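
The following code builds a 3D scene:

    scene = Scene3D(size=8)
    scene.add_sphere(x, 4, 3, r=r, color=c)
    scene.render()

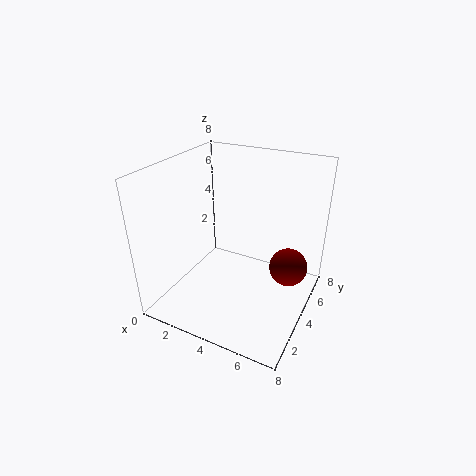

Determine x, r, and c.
x = 7; r = 1; c = 'maroon'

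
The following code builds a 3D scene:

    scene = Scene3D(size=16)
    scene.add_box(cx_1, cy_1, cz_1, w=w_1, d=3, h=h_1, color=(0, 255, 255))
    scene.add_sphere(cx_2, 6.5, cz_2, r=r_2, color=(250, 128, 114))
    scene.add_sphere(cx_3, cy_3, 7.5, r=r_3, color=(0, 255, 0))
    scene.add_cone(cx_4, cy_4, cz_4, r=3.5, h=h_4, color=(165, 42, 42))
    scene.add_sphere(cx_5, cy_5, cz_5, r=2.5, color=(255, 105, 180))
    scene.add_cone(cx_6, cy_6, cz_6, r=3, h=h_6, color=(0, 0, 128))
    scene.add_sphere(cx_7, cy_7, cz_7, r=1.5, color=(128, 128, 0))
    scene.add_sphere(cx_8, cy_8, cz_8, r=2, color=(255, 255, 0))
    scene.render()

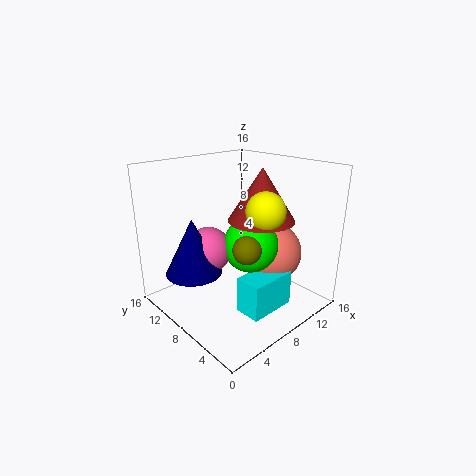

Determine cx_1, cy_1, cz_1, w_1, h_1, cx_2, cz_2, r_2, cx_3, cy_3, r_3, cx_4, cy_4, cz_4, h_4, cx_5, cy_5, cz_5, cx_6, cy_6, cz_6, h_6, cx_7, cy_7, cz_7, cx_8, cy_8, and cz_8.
cx_1 = 6; cy_1 = 3; cz_1 = 0.5; w_1 = 5.5; h_1 = 4; cx_2 = 12; cz_2 = 5.5; r_2 = 3.5; cx_3 = 8.5; cy_3 = 6.5; r_3 = 3; cx_4 = 9; cy_4 = 5.5; cz_4 = 10.5; h_4 = 5.5; cx_5 = 5; cy_5 = 9.5; cz_5 = 7; cx_6 = 3; cy_6 = 9.5; cz_6 = 5; h_6 = 6; cx_7 = 6.5; cy_7 = 5; cz_7 = 8; cx_8 = 8; cy_8 = 4; cz_8 = 12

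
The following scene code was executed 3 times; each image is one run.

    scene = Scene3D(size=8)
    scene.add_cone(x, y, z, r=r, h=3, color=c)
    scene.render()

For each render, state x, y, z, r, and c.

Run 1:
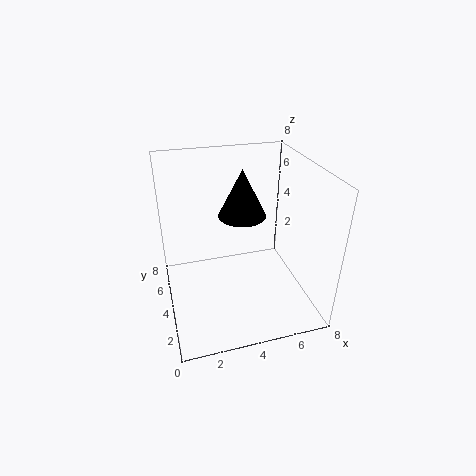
x = 5
y = 6.5
z = 4
r = 1.5
c = 'black'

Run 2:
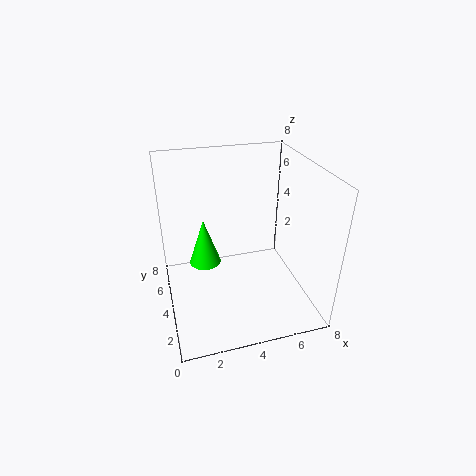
x = 2.5
y = 6.5
z = 1
r = 1
c = 'lime'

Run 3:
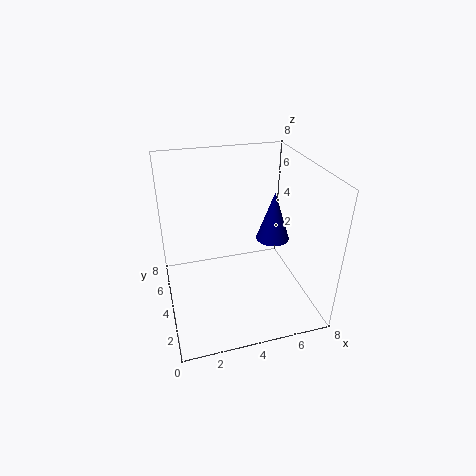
x = 6.5
y = 5
z = 3
r = 1
c = 'navy'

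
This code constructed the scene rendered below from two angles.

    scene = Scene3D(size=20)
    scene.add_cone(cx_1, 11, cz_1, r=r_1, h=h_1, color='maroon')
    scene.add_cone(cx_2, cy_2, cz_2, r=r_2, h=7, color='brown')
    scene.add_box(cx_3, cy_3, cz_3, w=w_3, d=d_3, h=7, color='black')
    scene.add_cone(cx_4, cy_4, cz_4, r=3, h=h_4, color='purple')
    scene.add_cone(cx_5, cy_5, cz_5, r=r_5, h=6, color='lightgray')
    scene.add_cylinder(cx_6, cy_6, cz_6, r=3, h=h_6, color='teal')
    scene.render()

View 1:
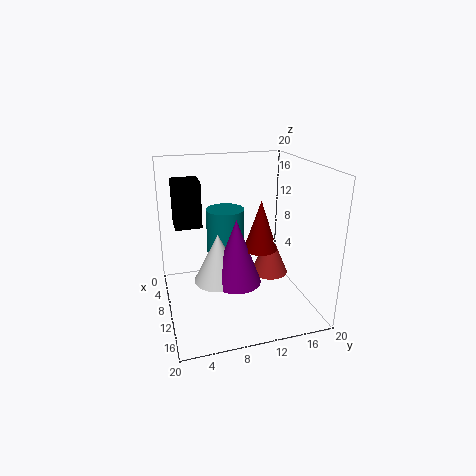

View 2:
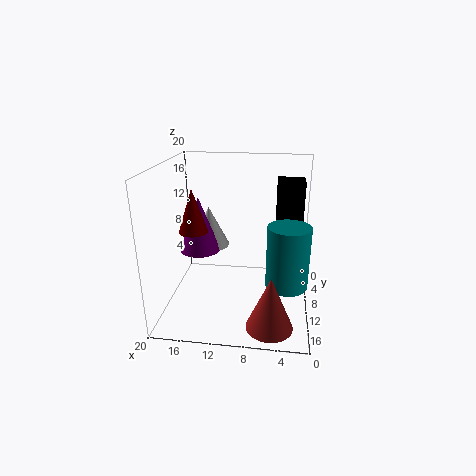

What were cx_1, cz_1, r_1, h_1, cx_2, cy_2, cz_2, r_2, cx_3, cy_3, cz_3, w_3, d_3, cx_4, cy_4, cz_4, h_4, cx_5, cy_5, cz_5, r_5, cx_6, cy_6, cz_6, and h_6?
cx_1 = 16, cz_1 = 11, r_1 = 2, h_1 = 6, cx_2 = 5, cy_2 = 17, cz_2 = 1, r_2 = 3, cx_3 = 1, cy_3 = 2, cz_3 = 10, w_3 = 4, d_3 = 4, cx_4 = 16, cy_4 = 8, cz_4 = 7, h_4 = 8, cx_5 = 15, cy_5 = 6, cz_5 = 7, r_5 = 3, cx_6 = 3, cy_6 = 10, cz_6 = 3, h_6 = 9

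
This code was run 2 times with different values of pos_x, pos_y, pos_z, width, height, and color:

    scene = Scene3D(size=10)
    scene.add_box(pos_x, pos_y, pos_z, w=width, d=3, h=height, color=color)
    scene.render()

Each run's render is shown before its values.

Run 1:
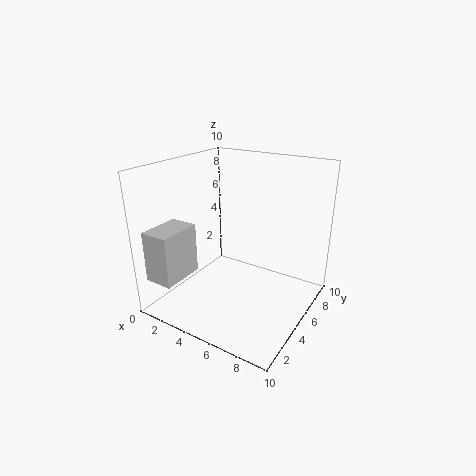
pos_x = 0.5; pos_y = 0.5; pos_z = 2.5; width = 2; height = 3.5; color = 'lightgray'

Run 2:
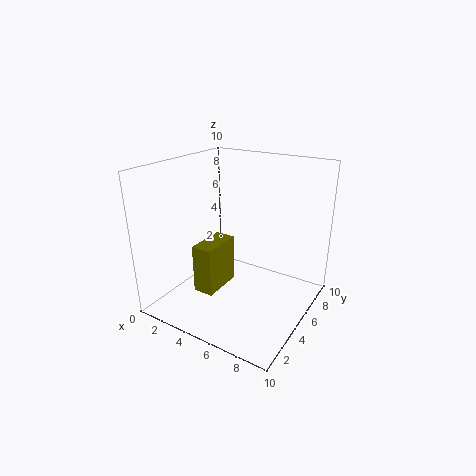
pos_x = 2.5; pos_y = 3; pos_z = 1; width = 1.5; height = 3.5; color = 'olive'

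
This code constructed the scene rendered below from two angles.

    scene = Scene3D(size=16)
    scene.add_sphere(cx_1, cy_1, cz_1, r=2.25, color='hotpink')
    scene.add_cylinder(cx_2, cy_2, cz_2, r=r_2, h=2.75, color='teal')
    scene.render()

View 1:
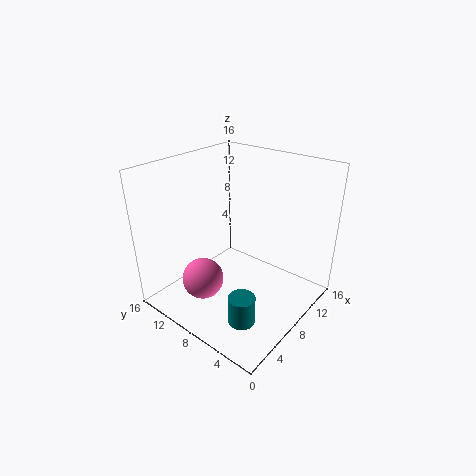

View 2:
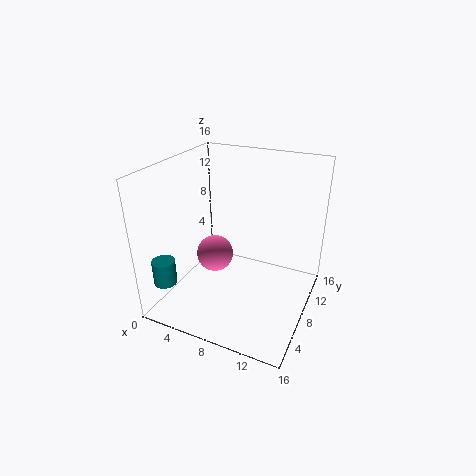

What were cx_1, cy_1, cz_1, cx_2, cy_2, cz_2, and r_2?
cx_1 = 4; cy_1 = 9.75; cz_1 = 4; cx_2 = 1.75; cy_2 = 2.5; cz_2 = 3.75; r_2 = 1.25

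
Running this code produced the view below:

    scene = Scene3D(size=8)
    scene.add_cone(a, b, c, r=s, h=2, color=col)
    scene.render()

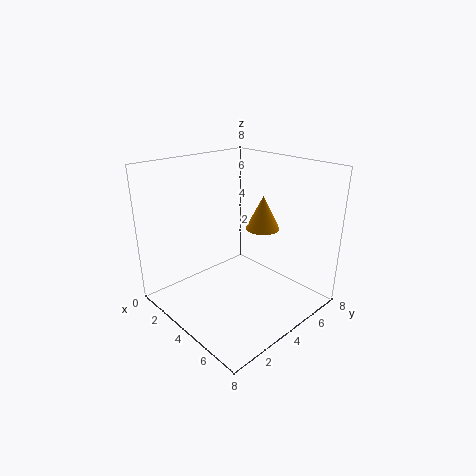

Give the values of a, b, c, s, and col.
a = 4; b = 6; c = 4; s = 1; col = 'orange'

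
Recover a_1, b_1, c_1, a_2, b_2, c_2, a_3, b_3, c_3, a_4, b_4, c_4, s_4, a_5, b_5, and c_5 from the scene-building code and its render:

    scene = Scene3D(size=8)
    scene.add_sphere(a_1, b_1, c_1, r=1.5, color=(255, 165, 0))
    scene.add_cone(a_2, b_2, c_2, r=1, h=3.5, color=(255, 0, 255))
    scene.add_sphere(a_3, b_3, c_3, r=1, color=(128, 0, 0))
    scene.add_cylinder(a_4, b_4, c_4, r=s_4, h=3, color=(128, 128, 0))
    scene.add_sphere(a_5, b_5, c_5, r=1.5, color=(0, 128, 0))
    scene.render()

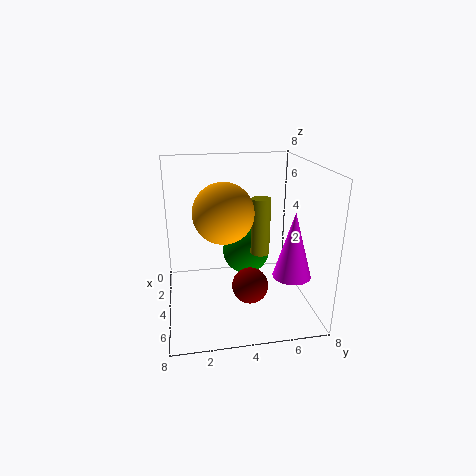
a_1 = 5.5, b_1 = 3, c_1 = 6, a_2 = 6, b_2 = 6.5, c_2 = 2.5, a_3 = 5, b_3 = 4.5, c_3 = 1.5, a_4 = 5, b_4 = 5, c_4 = 3.5, s_4 = 0.5, a_5 = 1.5, b_5 = 5, c_5 = 2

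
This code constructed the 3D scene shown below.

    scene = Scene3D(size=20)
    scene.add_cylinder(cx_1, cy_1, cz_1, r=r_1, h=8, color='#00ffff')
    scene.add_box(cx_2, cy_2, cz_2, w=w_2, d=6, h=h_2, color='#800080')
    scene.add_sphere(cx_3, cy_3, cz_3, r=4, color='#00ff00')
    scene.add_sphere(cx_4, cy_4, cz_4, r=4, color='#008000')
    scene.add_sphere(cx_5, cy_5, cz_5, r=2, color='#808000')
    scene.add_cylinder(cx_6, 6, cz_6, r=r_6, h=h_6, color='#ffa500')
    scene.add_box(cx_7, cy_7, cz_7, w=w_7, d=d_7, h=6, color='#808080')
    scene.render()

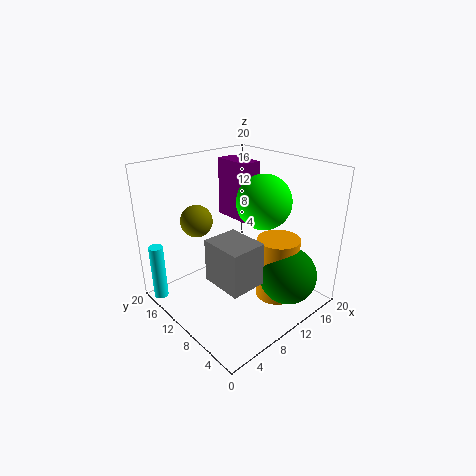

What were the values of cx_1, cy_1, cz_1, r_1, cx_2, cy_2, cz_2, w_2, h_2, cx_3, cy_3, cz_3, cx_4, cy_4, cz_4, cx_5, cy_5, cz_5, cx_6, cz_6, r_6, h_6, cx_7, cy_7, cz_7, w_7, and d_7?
cx_1 = 1; cy_1 = 17; cz_1 = 1; r_1 = 1; cx_2 = 14; cy_2 = 13; cz_2 = 10; w_2 = 3; h_2 = 9; cx_3 = 15; cy_3 = 10; cz_3 = 14; cx_4 = 14; cy_4 = 4; cz_4 = 5; cx_5 = 4; cy_5 = 11; cz_5 = 14; cx_6 = 14; cz_6 = 1; r_6 = 3; h_6 = 9; cx_7 = 5; cy_7 = 5; cz_7 = 5; w_7 = 5; d_7 = 6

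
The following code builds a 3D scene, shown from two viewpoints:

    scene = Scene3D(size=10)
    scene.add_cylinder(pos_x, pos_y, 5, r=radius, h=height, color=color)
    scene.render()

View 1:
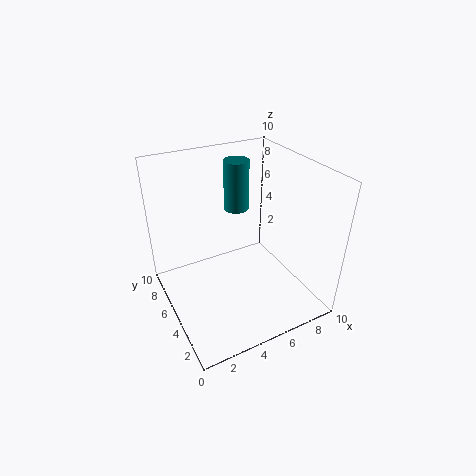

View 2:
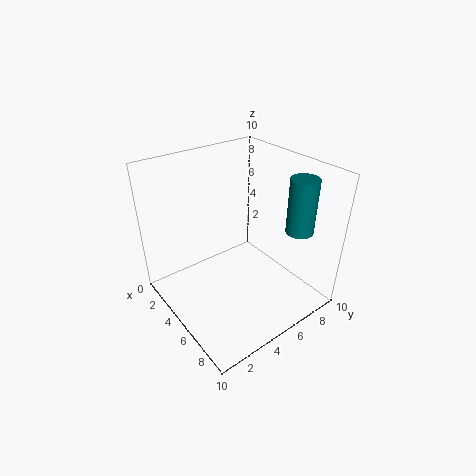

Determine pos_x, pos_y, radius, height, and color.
pos_x = 7; pos_y = 9; radius = 1; height = 4; color = 'teal'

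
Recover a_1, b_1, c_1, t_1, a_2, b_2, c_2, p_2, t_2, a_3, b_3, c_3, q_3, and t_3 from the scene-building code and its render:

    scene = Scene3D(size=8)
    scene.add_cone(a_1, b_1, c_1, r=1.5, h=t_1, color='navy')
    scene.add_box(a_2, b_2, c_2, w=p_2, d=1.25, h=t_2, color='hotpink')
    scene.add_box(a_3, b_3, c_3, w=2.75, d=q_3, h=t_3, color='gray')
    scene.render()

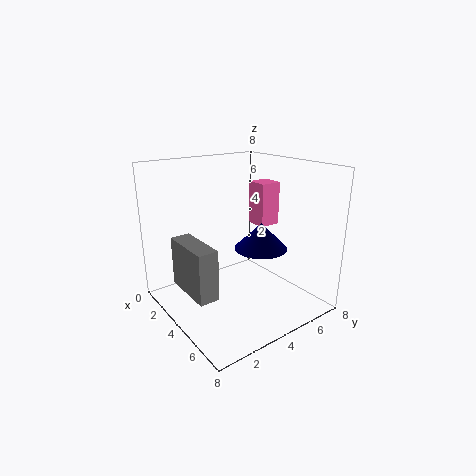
a_1 = 4.5; b_1 = 5.25; c_1 = 3.25; t_1 = 1.5; a_2 = 2.75; b_2 = 5.75; c_2 = 4.25; p_2 = 1.25; t_2 = 2.5; a_3 = 3.5; b_3 = 0.25; c_3 = 2.25; q_3 = 1; t_3 = 2.5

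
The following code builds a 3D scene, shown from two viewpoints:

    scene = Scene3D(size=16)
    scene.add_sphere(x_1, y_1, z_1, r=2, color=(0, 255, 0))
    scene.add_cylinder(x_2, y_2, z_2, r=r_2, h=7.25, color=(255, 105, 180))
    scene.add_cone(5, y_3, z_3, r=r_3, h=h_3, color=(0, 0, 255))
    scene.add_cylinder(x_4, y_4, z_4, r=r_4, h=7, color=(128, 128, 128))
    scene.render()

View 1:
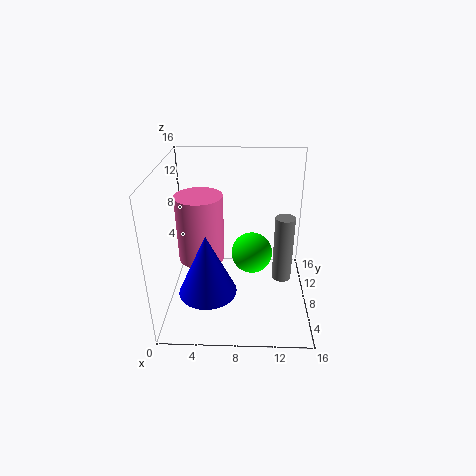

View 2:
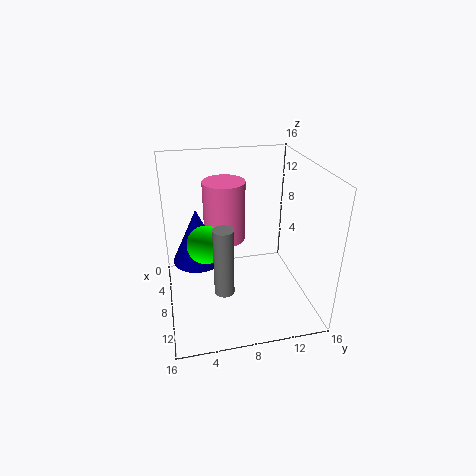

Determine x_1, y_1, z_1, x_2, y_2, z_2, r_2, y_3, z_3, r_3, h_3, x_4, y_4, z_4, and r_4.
x_1 = 9.5; y_1 = 4.25; z_1 = 8.5; x_2 = 4; y_2 = 7.25; z_2 = 6; r_2 = 2.5; y_3 = 3.75; z_3 = 4; r_3 = 3; h_3 = 6.5; x_4 = 12.75; y_4 = 5.5; z_4 = 4.75; r_4 = 1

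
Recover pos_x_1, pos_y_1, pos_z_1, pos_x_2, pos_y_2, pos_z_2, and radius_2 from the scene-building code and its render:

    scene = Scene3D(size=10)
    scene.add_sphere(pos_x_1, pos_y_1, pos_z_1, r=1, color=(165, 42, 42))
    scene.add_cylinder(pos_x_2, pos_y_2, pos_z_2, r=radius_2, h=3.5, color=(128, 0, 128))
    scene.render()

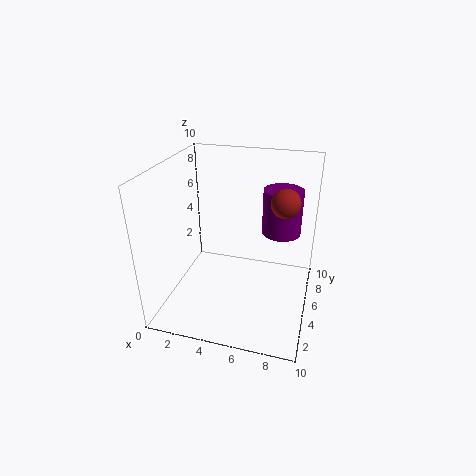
pos_x_1 = 8
pos_y_1 = 6
pos_z_1 = 7.5
pos_x_2 = 7.5
pos_y_2 = 8.5
pos_z_2 = 4
radius_2 = 1.5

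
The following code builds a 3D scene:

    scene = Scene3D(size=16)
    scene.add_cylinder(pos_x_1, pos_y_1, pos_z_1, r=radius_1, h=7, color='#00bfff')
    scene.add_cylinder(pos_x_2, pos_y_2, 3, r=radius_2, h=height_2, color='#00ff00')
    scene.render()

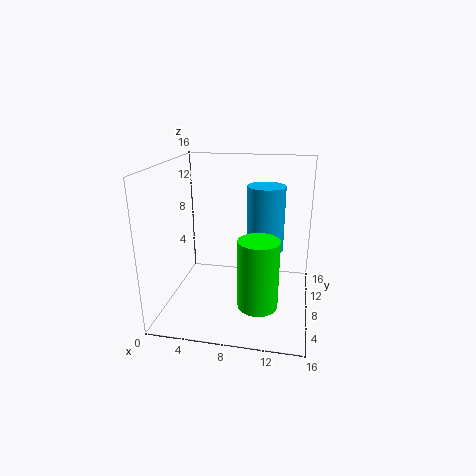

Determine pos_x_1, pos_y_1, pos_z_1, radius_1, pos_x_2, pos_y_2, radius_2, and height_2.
pos_x_1 = 11
pos_y_1 = 8
pos_z_1 = 7
radius_1 = 2
pos_x_2 = 11
pos_y_2 = 3
radius_2 = 2
height_2 = 7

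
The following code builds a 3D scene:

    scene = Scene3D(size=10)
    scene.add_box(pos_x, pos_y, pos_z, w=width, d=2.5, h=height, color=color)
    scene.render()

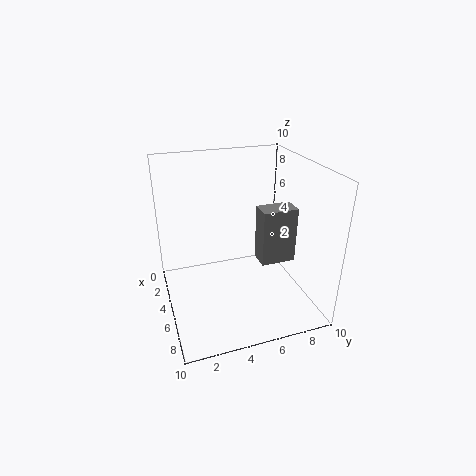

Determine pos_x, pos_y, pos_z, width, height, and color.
pos_x = 4.5
pos_y = 6.5
pos_z = 3
width = 1.5
height = 4
color = 'gray'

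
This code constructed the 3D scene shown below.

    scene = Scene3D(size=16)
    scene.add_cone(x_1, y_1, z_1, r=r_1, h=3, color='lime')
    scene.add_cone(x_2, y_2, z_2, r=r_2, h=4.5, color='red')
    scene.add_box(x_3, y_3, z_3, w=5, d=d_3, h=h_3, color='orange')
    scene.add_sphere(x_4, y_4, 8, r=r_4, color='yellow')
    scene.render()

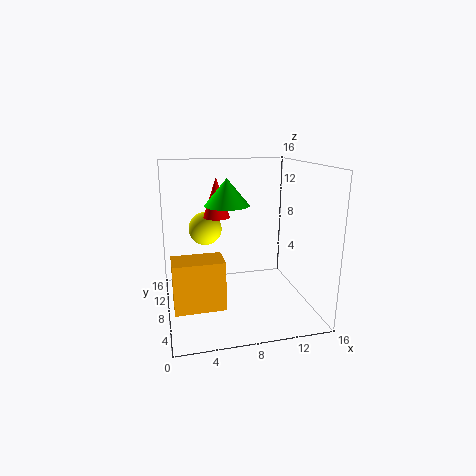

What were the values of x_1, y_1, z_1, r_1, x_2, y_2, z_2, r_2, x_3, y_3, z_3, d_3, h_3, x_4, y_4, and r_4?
x_1 = 7, y_1 = 9, z_1 = 11.5, r_1 = 2.5, x_2 = 6, y_2 = 10, z_2 = 10, r_2 = 1.5, x_3 = 0.5, y_3 = 2.5, z_3 = 2.5, d_3 = 3, h_3 = 5, x_4 = 5, y_4 = 12.5, r_4 = 2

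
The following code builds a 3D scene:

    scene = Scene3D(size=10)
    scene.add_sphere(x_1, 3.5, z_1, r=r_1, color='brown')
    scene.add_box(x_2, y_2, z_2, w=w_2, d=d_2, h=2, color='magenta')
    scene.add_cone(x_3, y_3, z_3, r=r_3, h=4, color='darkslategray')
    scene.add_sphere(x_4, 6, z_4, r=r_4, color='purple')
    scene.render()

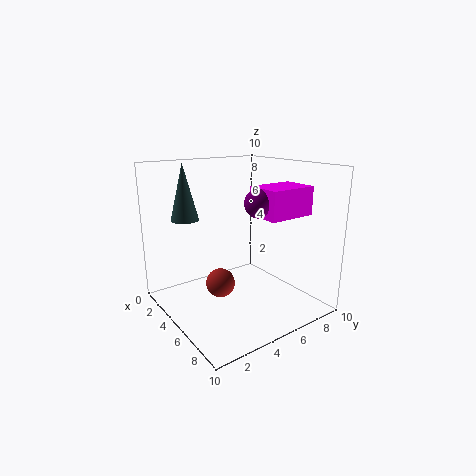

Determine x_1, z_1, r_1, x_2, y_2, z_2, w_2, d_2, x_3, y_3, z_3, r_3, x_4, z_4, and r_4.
x_1 = 5, z_1 = 2, r_1 = 1, x_2 = 5, y_2 = 6, z_2 = 6.5, w_2 = 2.5, d_2 = 3.5, x_3 = 2, y_3 = 2.5, z_3 = 6, r_3 = 1, x_4 = 6, z_4 = 7.5, r_4 = 1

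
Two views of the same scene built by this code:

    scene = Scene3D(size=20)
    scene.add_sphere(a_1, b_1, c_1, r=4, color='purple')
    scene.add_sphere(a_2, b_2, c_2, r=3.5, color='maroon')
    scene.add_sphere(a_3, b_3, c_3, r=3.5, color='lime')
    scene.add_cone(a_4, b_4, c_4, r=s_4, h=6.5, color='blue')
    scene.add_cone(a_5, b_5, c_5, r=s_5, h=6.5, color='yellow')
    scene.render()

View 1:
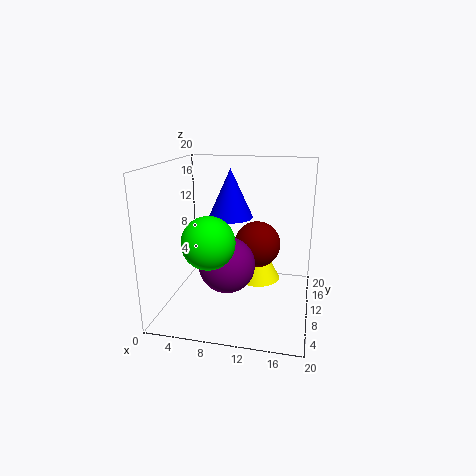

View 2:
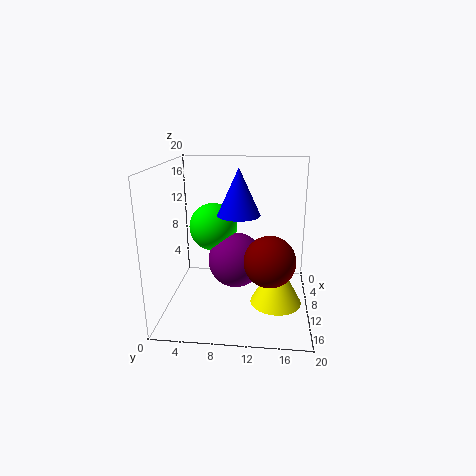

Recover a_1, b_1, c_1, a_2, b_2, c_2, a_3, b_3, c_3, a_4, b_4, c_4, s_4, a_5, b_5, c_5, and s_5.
a_1 = 8.5; b_1 = 9.5; c_1 = 6; a_2 = 12; b_2 = 14.5; c_2 = 7.5; a_3 = 7; b_3 = 6; c_3 = 10.5; a_4 = 9; b_4 = 10; c_4 = 13; s_4 = 3; a_5 = 12; b_5 = 15.5; c_5 = 1.5; s_5 = 3.5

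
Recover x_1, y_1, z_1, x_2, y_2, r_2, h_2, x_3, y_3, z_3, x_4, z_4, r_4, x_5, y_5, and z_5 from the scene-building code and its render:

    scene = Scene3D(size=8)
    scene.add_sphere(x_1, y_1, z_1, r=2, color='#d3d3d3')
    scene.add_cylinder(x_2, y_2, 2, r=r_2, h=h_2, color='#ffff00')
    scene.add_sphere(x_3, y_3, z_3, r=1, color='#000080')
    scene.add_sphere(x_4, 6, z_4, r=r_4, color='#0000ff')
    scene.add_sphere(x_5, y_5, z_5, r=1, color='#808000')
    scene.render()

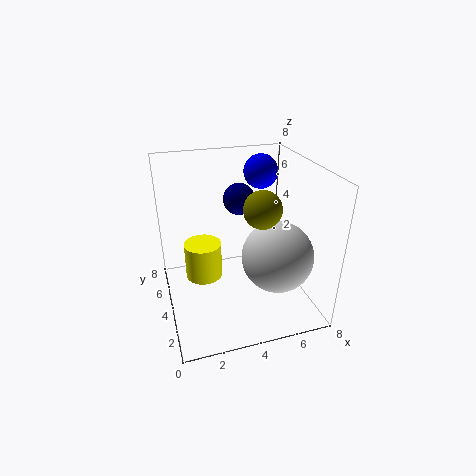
x_1 = 6; y_1 = 3; z_1 = 3; x_2 = 2; y_2 = 4; r_2 = 1; h_2 = 2; x_3 = 5; y_3 = 7; z_3 = 5; x_4 = 6; z_4 = 7; r_4 = 1; x_5 = 5; y_5 = 3; z_5 = 6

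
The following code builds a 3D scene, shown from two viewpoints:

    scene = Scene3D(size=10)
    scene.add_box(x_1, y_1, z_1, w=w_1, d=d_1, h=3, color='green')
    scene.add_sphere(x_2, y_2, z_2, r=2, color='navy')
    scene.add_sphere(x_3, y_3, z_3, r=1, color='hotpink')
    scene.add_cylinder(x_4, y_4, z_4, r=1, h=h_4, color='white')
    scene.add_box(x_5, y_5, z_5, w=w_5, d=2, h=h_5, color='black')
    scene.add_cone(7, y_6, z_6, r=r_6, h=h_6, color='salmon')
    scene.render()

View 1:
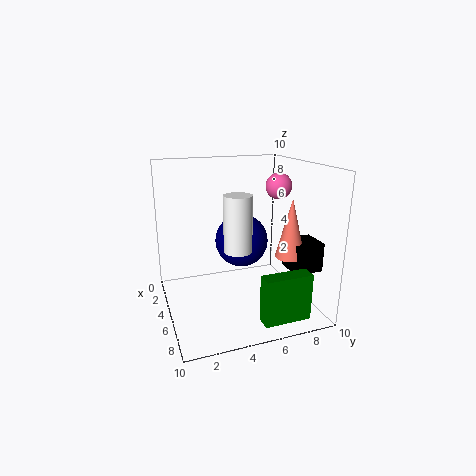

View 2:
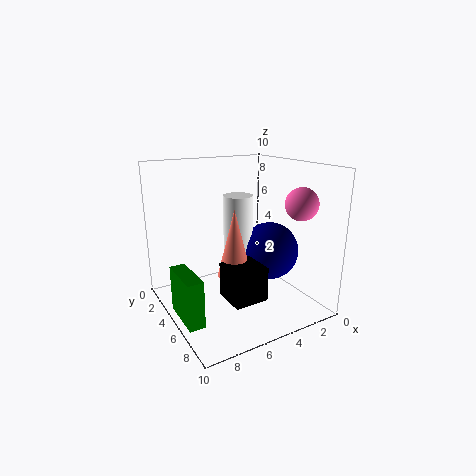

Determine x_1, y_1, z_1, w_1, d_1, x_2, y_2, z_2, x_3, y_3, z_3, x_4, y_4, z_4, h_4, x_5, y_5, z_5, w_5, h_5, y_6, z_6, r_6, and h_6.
x_1 = 9; y_1 = 5; z_1 = 1; w_1 = 1; d_1 = 3; x_2 = 3; y_2 = 6; z_2 = 4; x_3 = 3; y_3 = 9; z_3 = 8; x_4 = 5; y_4 = 5; z_4 = 4; h_4 = 4; x_5 = 6; y_5 = 8; z_5 = 3; w_5 = 2; h_5 = 2; y_6 = 8; z_6 = 4; r_6 = 1; h_6 = 4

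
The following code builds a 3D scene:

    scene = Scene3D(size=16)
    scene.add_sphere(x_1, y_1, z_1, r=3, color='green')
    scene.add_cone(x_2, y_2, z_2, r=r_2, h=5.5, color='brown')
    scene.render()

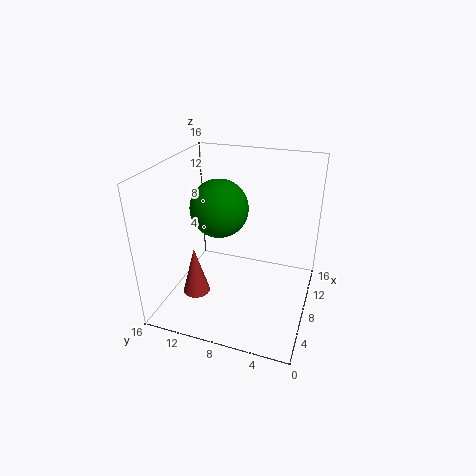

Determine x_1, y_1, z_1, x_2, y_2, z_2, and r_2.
x_1 = 6.5; y_1 = 9.5; z_1 = 12; x_2 = 5; y_2 = 12; z_2 = 2; r_2 = 1.5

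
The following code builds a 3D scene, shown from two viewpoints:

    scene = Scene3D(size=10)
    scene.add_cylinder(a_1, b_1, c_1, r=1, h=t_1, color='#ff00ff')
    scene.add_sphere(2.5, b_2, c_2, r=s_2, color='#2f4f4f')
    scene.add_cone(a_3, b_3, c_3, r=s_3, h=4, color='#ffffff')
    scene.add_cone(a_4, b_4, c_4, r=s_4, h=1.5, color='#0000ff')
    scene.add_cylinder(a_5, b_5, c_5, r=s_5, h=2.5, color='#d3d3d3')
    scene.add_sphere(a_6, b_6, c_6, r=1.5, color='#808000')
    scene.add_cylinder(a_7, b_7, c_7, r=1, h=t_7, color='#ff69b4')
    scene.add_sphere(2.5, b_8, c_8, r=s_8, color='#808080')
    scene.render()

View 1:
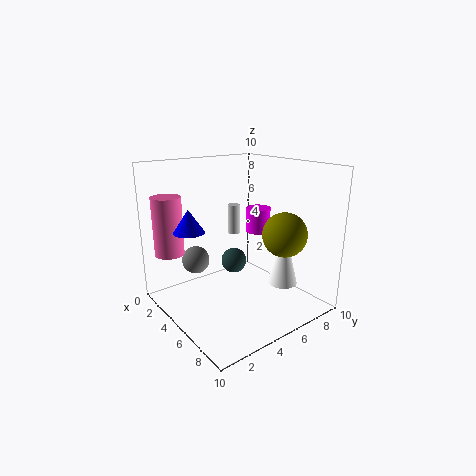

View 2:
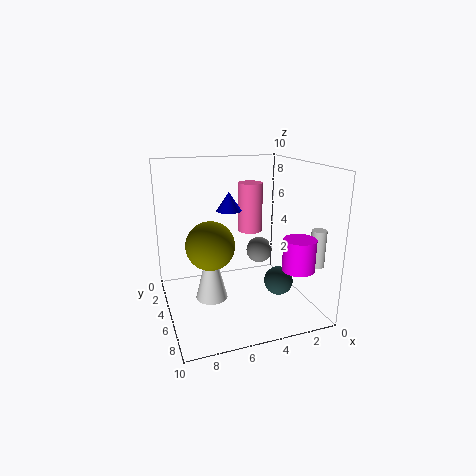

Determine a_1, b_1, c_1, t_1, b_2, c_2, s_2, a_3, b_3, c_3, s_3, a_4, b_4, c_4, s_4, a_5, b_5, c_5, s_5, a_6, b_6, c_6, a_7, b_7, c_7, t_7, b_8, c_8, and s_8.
a_1 = 2.5
b_1 = 9
c_1 = 4
t_1 = 2
b_2 = 6.5
c_2 = 2
s_2 = 1
a_3 = 7.5
b_3 = 7
c_3 = 2
s_3 = 1
a_4 = 4.5
b_4 = 1.5
c_4 = 6
s_4 = 1
a_5 = 0.5
b_5 = 8
c_5 = 3.5
s_5 = 0.5
a_6 = 7.5
b_6 = 7
c_6 = 5.5
a_7 = 2.5
b_7 = 1
c_7 = 4
t_7 = 4
b_8 = 3
c_8 = 3
s_8 = 1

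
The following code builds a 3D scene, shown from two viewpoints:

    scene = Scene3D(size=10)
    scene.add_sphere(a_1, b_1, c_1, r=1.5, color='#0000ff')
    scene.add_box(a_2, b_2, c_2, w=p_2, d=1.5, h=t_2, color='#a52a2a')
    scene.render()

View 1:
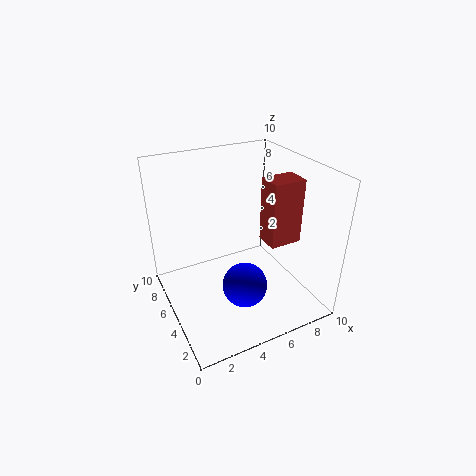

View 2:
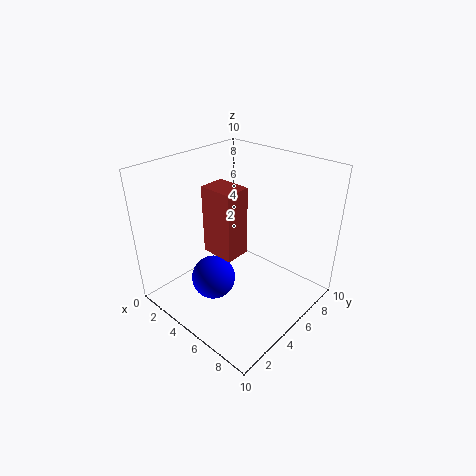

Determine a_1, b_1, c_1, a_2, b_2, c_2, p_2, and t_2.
a_1 = 4.5, b_1 = 3, c_1 = 2.5, a_2 = 5.5, b_2 = 1.5, c_2 = 6, p_2 = 2, t_2 = 4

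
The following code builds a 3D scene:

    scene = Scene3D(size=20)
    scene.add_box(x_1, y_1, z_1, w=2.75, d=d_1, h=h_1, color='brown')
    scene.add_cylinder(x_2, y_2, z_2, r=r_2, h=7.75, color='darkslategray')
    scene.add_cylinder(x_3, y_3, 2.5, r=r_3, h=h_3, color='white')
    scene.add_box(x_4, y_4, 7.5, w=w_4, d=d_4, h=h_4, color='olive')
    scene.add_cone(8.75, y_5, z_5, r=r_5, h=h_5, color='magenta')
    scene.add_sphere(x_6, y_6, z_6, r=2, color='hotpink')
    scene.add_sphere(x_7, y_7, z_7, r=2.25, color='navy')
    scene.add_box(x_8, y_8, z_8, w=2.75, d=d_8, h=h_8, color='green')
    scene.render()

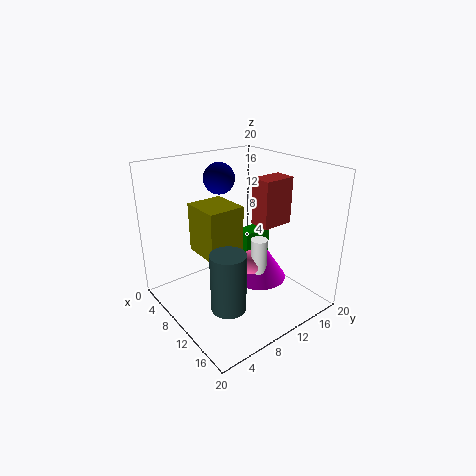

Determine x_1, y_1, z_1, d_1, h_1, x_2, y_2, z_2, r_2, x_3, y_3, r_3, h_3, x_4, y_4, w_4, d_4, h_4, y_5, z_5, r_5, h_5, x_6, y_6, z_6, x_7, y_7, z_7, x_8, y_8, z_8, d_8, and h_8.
x_1 = 12.5
y_1 = 10.25
z_1 = 13
d_1 = 4.25
h_1 = 6
x_2 = 14.5
y_2 = 5
z_2 = 3.25
r_2 = 2.25
x_3 = 10
y_3 = 14
r_3 = 1.25
h_3 = 6
x_4 = 4.5
y_4 = 5.5
w_4 = 5.75
d_4 = 5.25
h_4 = 7
y_5 = 15.25
z_5 = 1.25
r_5 = 4.25
h_5 = 6.5
x_6 = 9
y_6 = 13.75
z_6 = 4.25
x_7 = 5
y_7 = 10.5
z_7 = 17.25
x_8 = 3.25
y_8 = 15
z_8 = 3.25
d_8 = 4.75
h_8 = 4.25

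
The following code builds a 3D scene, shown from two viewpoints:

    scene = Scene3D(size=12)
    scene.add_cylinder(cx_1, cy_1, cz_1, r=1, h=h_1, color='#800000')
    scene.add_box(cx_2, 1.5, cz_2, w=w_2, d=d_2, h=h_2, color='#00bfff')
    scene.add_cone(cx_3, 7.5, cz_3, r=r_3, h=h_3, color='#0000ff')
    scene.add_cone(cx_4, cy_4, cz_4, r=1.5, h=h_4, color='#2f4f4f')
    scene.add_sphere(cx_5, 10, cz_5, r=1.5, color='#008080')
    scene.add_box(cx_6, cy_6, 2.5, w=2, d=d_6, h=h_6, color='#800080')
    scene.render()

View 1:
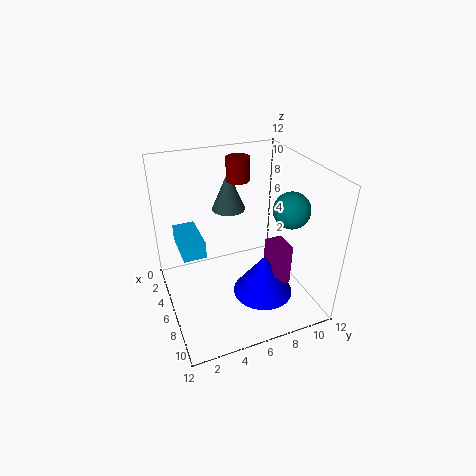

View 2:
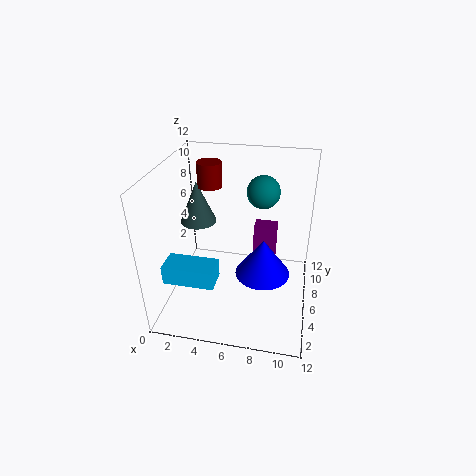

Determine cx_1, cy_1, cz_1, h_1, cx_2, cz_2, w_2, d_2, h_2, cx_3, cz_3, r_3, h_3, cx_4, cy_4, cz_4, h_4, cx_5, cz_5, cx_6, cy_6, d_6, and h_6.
cx_1 = 3.5
cy_1 = 7
cz_1 = 10
h_1 = 2
cx_2 = 1
cz_2 = 4
w_2 = 4
d_2 = 2
h_2 = 1.5
cx_3 = 8
cz_3 = 1.5
r_3 = 2.5
h_3 = 3.5
cx_4 = 2.5
cy_4 = 6.5
cz_4 = 7
h_4 = 3.5
cx_5 = 7.5
cz_5 = 8.5
cx_6 = 7
cy_6 = 8
d_6 = 1.5
h_6 = 3.5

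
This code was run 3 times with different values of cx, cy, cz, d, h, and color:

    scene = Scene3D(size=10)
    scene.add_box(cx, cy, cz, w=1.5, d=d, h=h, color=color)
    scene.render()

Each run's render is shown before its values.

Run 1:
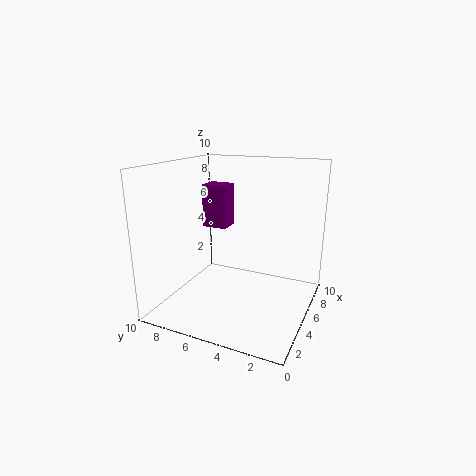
cx = 5; cy = 6; cz = 5.5; d = 1.75; h = 3; color = 'purple'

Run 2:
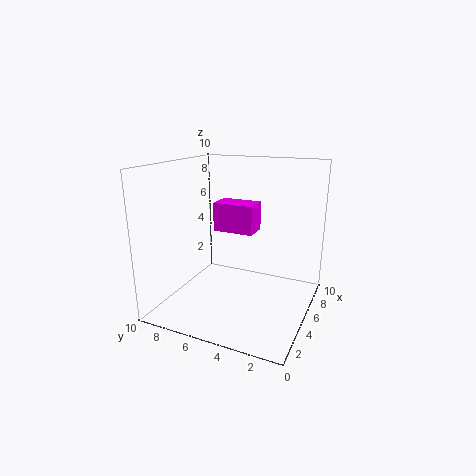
cx = 2.5; cy = 3; cz = 6.25; d = 2.5; h = 1.75; color = 'magenta'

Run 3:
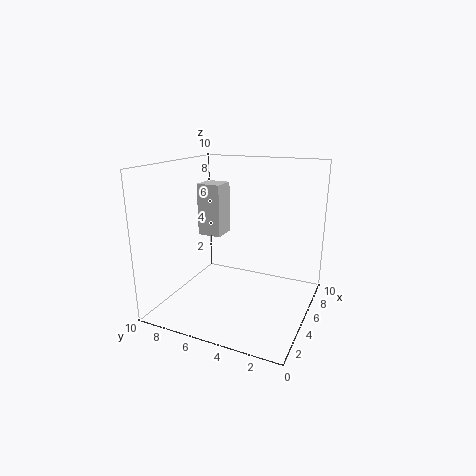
cx = 2.75; cy = 5.25; cz = 5.75; d = 1.5; h = 3.25; color = 'lightgray'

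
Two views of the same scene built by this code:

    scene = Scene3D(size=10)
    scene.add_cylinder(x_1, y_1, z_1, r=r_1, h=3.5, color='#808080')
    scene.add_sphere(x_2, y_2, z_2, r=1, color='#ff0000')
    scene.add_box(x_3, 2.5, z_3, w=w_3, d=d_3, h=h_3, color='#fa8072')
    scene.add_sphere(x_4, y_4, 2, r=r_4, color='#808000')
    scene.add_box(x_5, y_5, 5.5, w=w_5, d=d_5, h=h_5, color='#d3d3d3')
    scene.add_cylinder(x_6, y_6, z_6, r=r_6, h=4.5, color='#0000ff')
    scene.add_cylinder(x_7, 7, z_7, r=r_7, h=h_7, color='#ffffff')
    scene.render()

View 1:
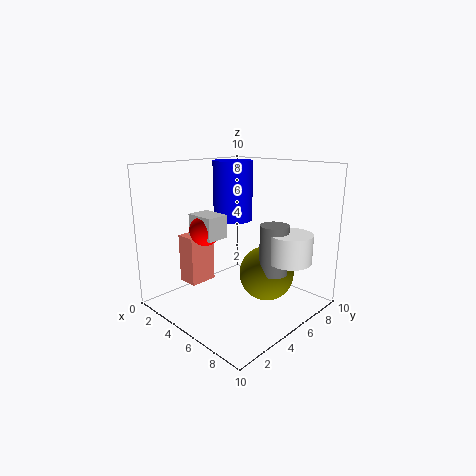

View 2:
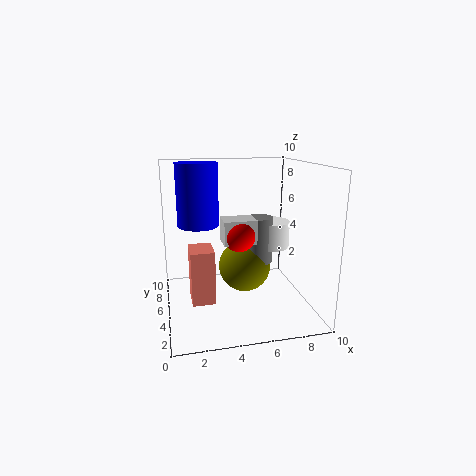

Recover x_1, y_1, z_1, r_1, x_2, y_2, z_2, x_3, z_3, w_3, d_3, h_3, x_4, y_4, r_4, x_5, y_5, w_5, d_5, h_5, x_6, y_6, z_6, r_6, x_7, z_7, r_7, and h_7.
x_1 = 7
y_1 = 6.5
z_1 = 2.5
r_1 = 1
x_2 = 4.5
y_2 = 2.5
z_2 = 6
x_3 = 1.5
z_3 = 1.5
w_3 = 1.5
d_3 = 2
h_3 = 3.5
x_4 = 6
y_4 = 7
r_4 = 2
x_5 = 3.5
y_5 = 2
w_5 = 2
d_5 = 1.5
h_5 = 1.5
x_6 = 2.5
y_6 = 7
z_6 = 5.5
r_6 = 1.5
x_7 = 8
z_7 = 3.5
r_7 = 1.5
h_7 = 2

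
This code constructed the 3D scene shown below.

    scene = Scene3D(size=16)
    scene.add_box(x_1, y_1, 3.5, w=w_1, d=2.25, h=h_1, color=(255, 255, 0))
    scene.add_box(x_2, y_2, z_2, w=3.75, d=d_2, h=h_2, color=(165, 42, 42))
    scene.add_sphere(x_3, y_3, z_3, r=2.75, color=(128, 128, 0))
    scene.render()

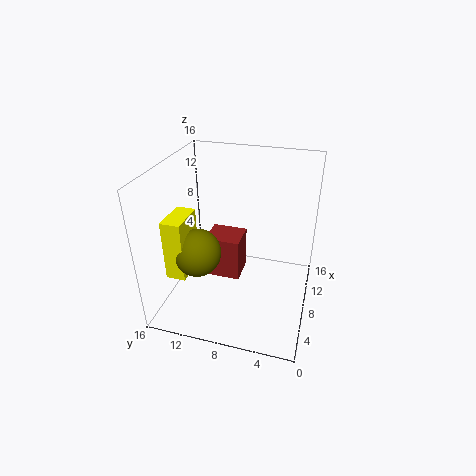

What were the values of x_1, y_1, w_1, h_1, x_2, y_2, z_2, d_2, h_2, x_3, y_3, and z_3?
x_1 = 4.5
y_1 = 13.25
w_1 = 4.25
h_1 = 7
x_2 = 9
y_2 = 8.25
z_2 = 1.25
d_2 = 4.25
h_2 = 5.25
x_3 = 6.75
y_3 = 12.5
z_3 = 6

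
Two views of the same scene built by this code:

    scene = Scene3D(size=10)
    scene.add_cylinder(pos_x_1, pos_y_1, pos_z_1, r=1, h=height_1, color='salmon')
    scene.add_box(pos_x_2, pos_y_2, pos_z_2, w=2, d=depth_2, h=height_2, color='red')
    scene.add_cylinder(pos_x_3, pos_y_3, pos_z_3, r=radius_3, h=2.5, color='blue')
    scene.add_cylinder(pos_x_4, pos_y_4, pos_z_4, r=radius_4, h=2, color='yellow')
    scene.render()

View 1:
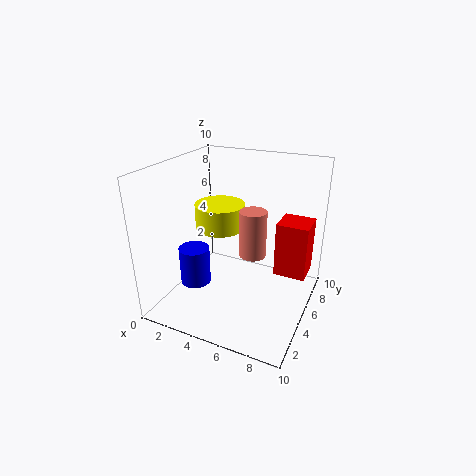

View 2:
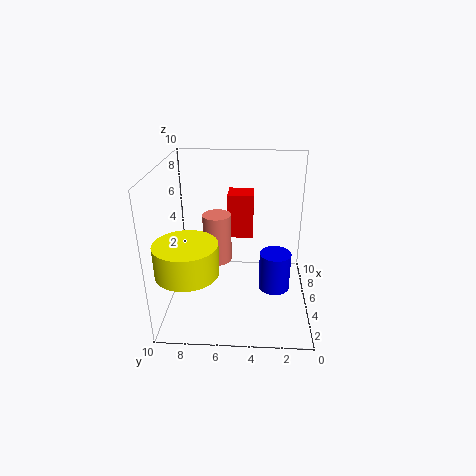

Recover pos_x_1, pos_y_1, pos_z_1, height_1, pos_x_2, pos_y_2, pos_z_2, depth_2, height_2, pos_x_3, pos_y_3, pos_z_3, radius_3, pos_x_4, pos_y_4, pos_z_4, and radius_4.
pos_x_1 = 5.5; pos_y_1 = 6.5; pos_z_1 = 3; height_1 = 3.5; pos_x_2 = 8; pos_y_2 = 4; pos_z_2 = 3.5; depth_2 = 2; height_2 = 3.5; pos_x_3 = 3; pos_y_3 = 2.5; pos_z_3 = 2.5; radius_3 = 1; pos_x_4 = 2; pos_y_4 = 8; pos_z_4 = 4; radius_4 = 2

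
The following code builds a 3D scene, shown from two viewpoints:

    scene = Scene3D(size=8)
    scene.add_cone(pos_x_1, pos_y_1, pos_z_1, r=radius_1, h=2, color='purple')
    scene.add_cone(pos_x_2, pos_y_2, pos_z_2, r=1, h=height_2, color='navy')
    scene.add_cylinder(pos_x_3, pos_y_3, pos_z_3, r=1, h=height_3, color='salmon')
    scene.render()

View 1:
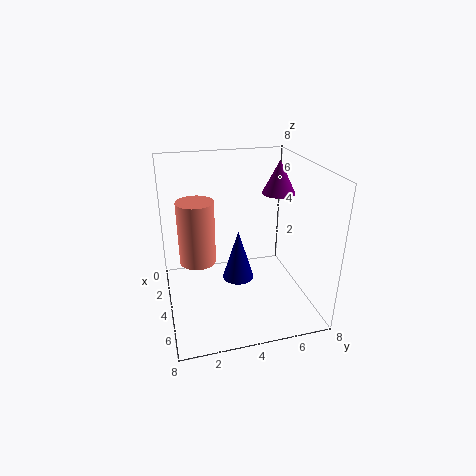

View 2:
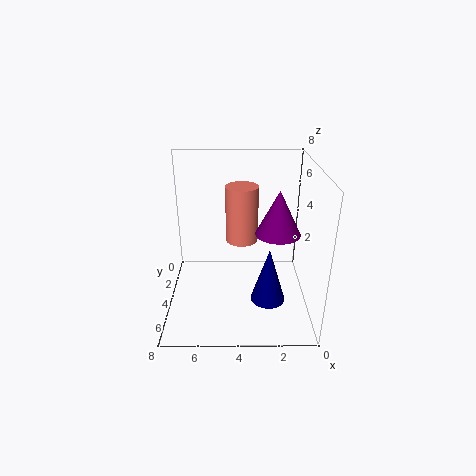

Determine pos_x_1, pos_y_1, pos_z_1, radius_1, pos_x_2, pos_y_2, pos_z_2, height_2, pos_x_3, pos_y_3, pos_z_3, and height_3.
pos_x_1 = 2.25; pos_y_1 = 7; pos_z_1 = 5.75; radius_1 = 1; pos_x_2 = 2.25; pos_y_2 = 4.5; pos_z_2 = 0.25; height_2 = 3.25; pos_x_3 = 3.75; pos_y_3 = 1.75; pos_z_3 = 2.75; height_3 = 3.5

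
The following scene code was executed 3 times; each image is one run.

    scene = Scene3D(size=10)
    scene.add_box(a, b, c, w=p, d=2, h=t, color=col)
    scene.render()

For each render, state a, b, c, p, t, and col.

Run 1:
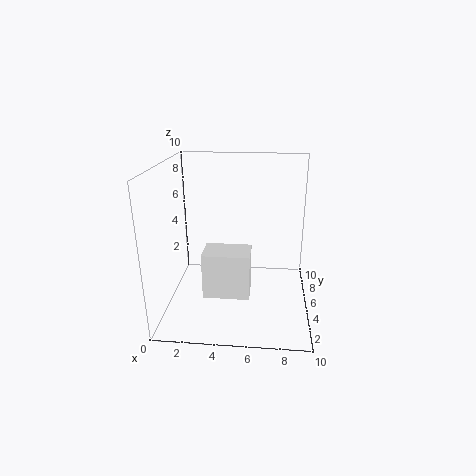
a = 3, b = 2, c = 2, p = 3, t = 3, col = 'white'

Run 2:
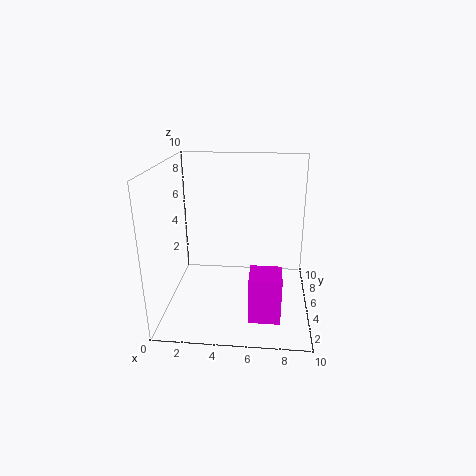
a = 6, b = 1, c = 1, p = 2, t = 3, col = 'magenta'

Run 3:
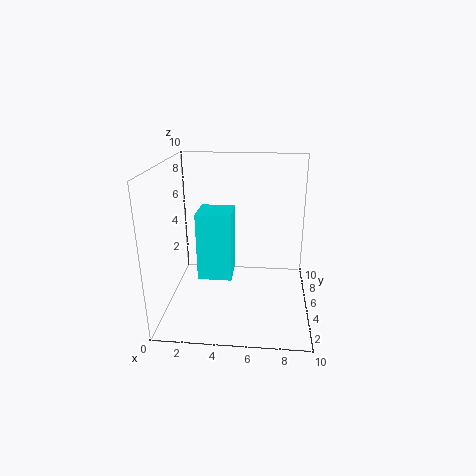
a = 3, b = 1, c = 4, p = 2, t = 4, col = 'cyan'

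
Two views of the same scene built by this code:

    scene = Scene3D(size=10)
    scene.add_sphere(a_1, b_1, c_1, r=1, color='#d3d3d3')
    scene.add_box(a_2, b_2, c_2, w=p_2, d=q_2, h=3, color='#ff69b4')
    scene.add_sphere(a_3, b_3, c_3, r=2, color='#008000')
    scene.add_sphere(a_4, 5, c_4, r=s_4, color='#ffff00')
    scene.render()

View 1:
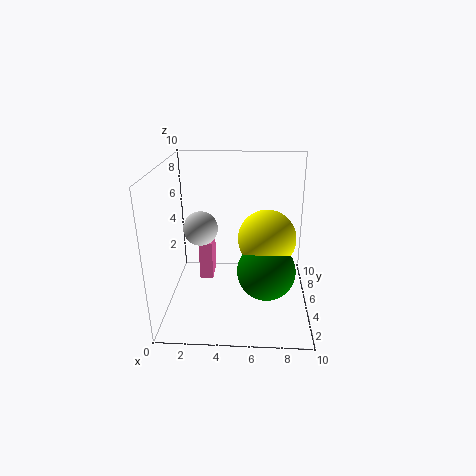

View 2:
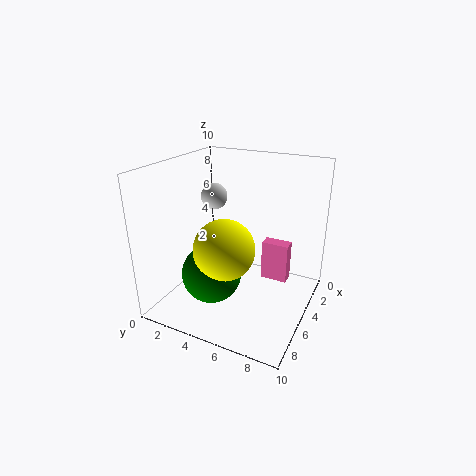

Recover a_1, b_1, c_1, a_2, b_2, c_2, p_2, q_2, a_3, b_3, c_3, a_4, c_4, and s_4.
a_1 = 3
b_1 = 2
c_1 = 7
a_2 = 2
b_2 = 6
c_2 = 1
p_2 = 1
q_2 = 2
a_3 = 7
b_3 = 4
c_3 = 3
a_4 = 7
c_4 = 5
s_4 = 2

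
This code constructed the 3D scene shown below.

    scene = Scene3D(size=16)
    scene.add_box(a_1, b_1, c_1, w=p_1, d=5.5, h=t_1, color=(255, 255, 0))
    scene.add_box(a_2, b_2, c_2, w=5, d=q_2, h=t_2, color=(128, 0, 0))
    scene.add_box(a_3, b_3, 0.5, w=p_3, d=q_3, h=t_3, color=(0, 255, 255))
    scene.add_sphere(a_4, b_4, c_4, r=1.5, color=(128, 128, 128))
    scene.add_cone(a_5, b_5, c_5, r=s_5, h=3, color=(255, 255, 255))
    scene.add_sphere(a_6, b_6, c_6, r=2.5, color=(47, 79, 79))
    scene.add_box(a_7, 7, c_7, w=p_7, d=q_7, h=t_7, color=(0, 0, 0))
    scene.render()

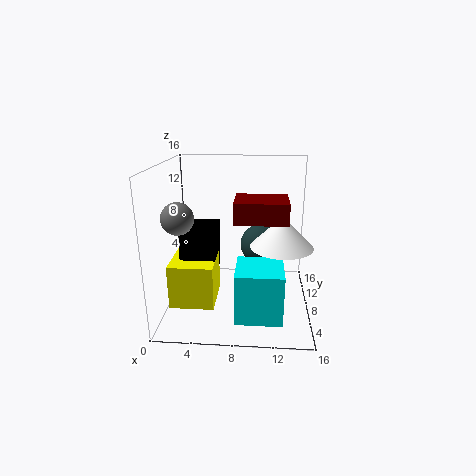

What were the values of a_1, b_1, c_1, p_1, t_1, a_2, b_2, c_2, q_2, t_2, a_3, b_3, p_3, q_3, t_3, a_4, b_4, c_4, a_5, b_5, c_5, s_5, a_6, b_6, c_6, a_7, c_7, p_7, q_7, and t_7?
a_1 = 0.5, b_1 = 5, c_1 = 0.5, p_1 = 5, t_1 = 5, a_2 = 8, b_2 = 2, c_2 = 11.5, q_2 = 4, t_2 = 2, a_3 = 8, b_3 = 2.5, p_3 = 5, q_3 = 5, t_3 = 5.5, a_4 = 3, b_4 = 2, c_4 = 12, a_5 = 12.5, b_5 = 3.5, c_5 = 9, s_5 = 3, a_6 = 10.5, b_6 = 12.5, c_6 = 5.5, a_7 = 1.5, c_7 = 3.5, p_7 = 4, q_7 = 4.5, t_7 = 5.5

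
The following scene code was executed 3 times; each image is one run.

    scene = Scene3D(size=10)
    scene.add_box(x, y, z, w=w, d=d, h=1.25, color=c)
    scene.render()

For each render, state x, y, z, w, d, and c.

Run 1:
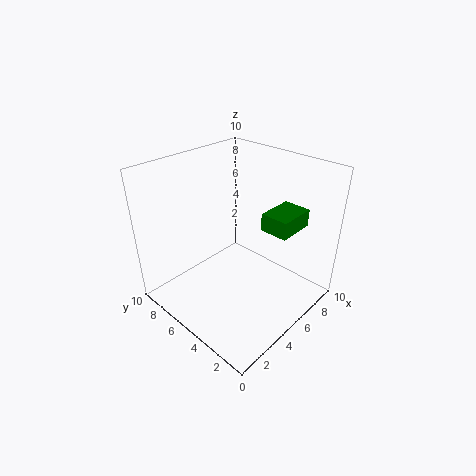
x = 6.25, y = 2, z = 5.5, w = 2.75, d = 2, c = 'green'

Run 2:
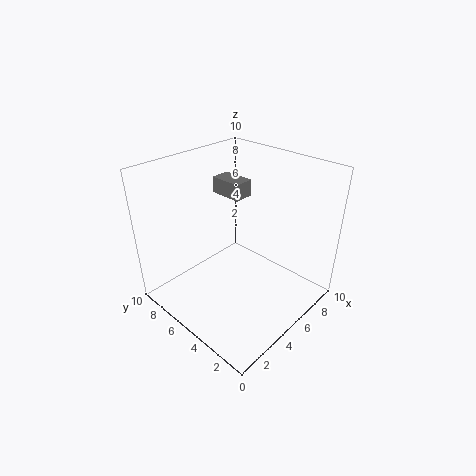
x = 6.5, y = 6.5, z = 6.75, w = 1.5, d = 2.5, c = 'gray'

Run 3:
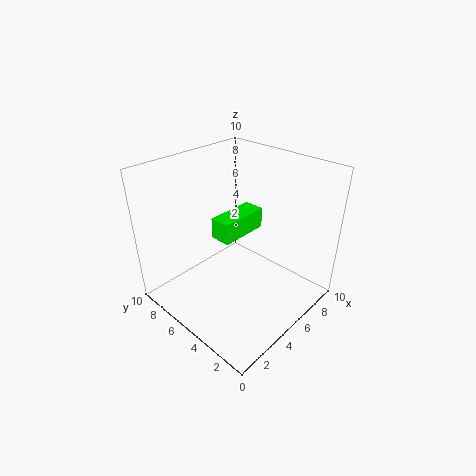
x = 2, y = 3, z = 6.75, w = 3, d = 1.25, c = 'lime'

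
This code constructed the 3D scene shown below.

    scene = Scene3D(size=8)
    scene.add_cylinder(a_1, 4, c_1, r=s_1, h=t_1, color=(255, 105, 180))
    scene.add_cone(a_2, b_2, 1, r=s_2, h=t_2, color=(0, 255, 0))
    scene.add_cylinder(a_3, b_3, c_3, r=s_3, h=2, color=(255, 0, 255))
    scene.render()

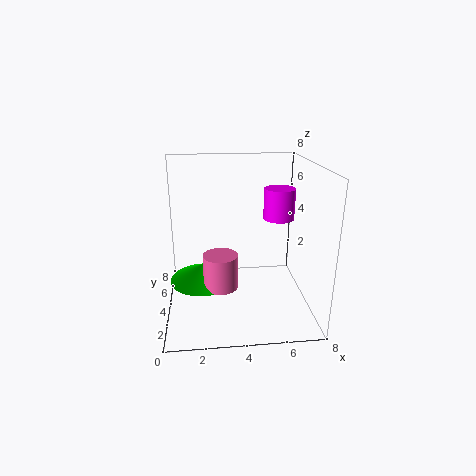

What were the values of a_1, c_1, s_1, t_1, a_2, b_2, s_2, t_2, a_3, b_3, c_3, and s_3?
a_1 = 3
c_1 = 1
s_1 = 1
t_1 = 2
a_2 = 2
b_2 = 5
s_2 = 2
t_2 = 1
a_3 = 7
b_3 = 7
c_3 = 4
s_3 = 1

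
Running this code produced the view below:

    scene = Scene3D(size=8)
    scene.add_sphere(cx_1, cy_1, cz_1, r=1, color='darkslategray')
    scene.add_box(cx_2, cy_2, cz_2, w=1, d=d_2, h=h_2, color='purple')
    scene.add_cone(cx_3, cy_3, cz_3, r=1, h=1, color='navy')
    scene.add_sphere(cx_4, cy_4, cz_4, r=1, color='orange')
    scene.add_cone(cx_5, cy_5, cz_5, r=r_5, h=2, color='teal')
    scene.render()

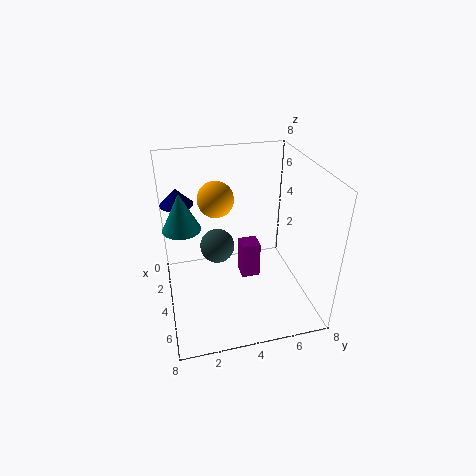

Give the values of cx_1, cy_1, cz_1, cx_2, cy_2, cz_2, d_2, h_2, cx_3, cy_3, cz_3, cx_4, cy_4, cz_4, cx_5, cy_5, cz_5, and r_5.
cx_1 = 3
cy_1 = 3
cz_1 = 3
cx_2 = 4
cy_2 = 4
cz_2 = 2
d_2 = 1
h_2 = 2
cx_3 = 1
cy_3 = 1
cz_3 = 5
cx_4 = 3
cy_4 = 3
cz_4 = 6
cx_5 = 4
cy_5 = 1
cz_5 = 5
r_5 = 1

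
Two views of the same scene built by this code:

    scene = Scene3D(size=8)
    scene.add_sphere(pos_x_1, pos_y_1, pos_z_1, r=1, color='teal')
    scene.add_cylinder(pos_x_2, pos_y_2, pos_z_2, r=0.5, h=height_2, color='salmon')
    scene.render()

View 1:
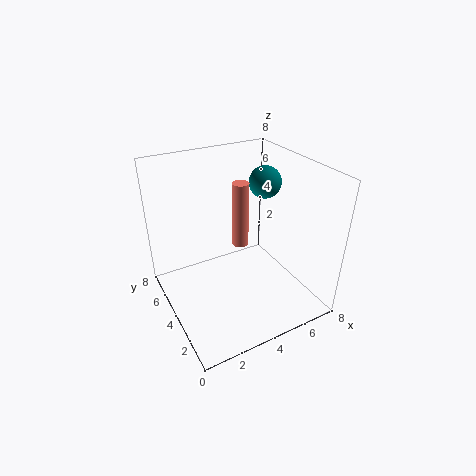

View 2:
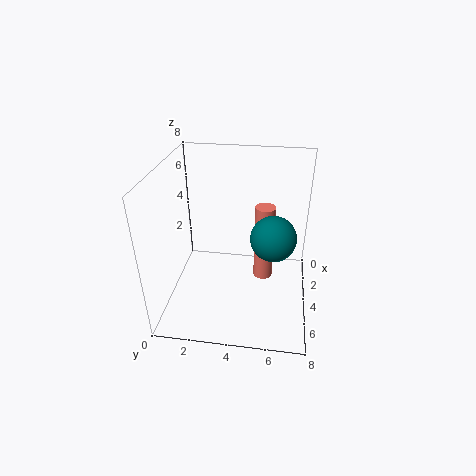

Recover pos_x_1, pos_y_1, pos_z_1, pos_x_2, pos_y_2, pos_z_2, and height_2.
pos_x_1 = 7; pos_y_1 = 6; pos_z_1 = 6; pos_x_2 = 5; pos_y_2 = 5.5; pos_z_2 = 2.5; height_2 = 4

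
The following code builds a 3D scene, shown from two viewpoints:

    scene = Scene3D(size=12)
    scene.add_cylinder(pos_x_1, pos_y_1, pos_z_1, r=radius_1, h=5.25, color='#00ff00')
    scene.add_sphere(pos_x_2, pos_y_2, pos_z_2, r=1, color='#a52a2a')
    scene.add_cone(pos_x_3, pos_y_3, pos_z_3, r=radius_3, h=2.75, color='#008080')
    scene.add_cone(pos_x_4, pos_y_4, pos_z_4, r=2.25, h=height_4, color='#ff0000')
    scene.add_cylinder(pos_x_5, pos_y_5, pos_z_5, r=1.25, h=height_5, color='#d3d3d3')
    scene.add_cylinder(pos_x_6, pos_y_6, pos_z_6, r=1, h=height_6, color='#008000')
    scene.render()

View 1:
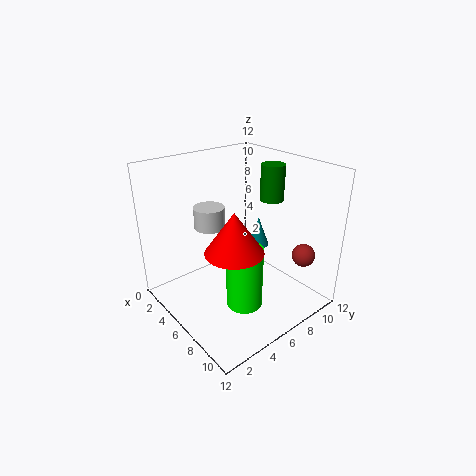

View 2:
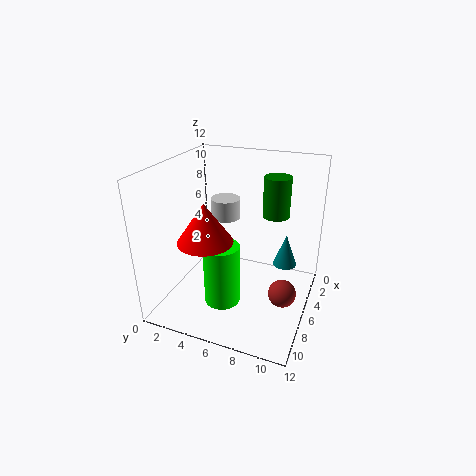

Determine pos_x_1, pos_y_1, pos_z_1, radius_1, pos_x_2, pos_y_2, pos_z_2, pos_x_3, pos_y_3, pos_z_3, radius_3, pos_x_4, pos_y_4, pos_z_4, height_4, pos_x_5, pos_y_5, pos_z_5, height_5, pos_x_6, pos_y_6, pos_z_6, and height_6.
pos_x_1 = 7.75
pos_y_1 = 5.25
pos_z_1 = 0.75
radius_1 = 1.5
pos_x_2 = 9.25
pos_y_2 = 10.75
pos_z_2 = 4
pos_x_3 = 4.5
pos_y_3 = 9.75
pos_z_3 = 3.5
radius_3 = 1
pos_x_4 = 8
pos_y_4 = 4
pos_z_4 = 6.25
height_4 = 3.25
pos_x_5 = 4.5
pos_y_5 = 4.25
pos_z_5 = 7
height_5 = 1.75
pos_x_6 = 6.5
pos_y_6 = 9.25
pos_z_6 = 8.75
height_6 = 3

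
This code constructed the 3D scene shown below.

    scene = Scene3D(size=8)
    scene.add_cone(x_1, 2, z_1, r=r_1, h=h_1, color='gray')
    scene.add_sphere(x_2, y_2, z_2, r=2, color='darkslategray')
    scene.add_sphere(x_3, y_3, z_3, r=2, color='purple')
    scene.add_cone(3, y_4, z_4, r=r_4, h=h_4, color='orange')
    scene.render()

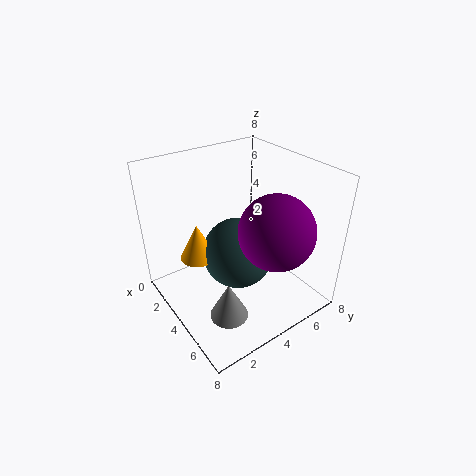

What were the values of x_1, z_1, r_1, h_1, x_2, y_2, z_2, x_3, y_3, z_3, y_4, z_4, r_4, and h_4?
x_1 = 6, z_1 = 1, r_1 = 1, h_1 = 2, x_2 = 4, y_2 = 4, z_2 = 3, x_3 = 6, y_3 = 5, z_3 = 5, y_4 = 2, z_4 = 3, r_4 = 1, h_4 = 2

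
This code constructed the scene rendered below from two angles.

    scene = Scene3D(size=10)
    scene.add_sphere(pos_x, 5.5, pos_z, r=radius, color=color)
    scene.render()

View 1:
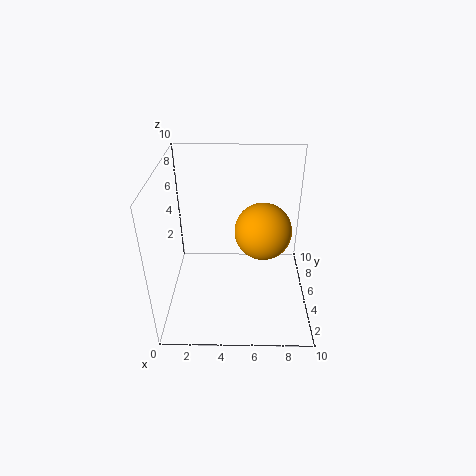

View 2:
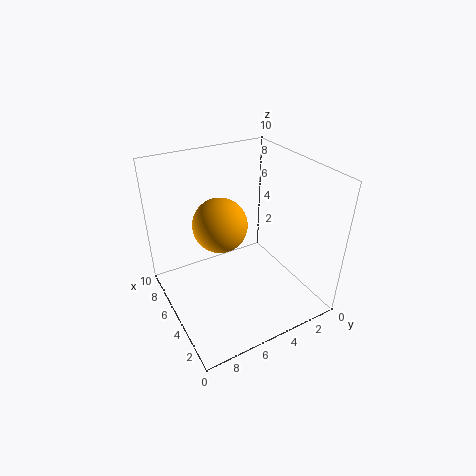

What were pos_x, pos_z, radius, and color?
pos_x = 6.75; pos_z = 5.25; radius = 2; color = 'orange'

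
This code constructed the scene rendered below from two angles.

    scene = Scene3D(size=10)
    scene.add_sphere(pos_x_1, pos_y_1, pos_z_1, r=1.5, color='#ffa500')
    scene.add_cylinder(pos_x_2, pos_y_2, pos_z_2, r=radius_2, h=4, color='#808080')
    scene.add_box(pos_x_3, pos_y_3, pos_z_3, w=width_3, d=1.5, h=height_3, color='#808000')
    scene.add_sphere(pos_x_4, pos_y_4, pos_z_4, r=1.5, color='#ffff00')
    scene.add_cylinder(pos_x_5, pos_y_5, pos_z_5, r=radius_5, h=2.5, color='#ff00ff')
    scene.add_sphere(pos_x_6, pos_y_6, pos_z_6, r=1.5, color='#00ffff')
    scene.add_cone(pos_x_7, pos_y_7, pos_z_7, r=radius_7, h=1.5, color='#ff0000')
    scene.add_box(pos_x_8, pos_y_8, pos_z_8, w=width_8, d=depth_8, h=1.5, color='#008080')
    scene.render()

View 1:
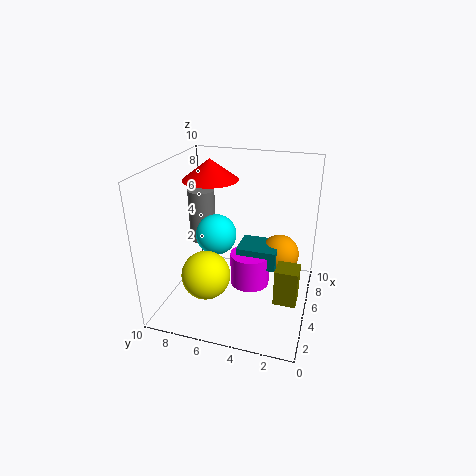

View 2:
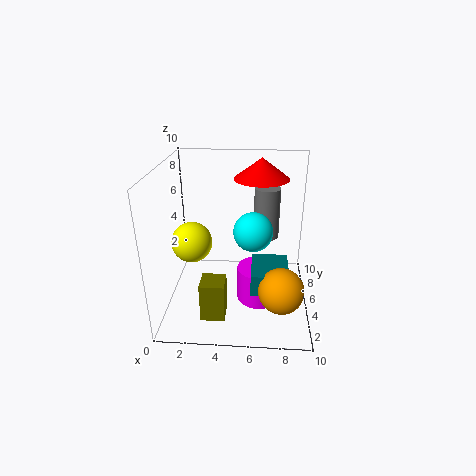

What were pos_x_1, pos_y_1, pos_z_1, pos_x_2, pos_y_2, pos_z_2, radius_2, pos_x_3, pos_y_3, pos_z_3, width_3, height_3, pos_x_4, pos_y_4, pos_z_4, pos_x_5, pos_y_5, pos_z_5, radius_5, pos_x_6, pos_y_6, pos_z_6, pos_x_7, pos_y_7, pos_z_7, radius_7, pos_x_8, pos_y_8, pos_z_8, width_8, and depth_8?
pos_x_1 = 8; pos_y_1 = 2.5; pos_z_1 = 2.5; pos_x_2 = 7; pos_y_2 = 8.5; pos_z_2 = 3.5; radius_2 = 1; pos_x_3 = 3; pos_y_3 = 0.5; pos_z_3 = 1.5; width_3 = 1.5; height_3 = 2.5; pos_x_4 = 1.5; pos_y_4 = 6; pos_z_4 = 4; pos_x_5 = 6.5; pos_y_5 = 4.5; pos_z_5 = 0.5; radius_5 = 1.5; pos_x_6 = 6; pos_y_6 = 7; pos_z_6 = 4.5; pos_x_7 = 6.5; pos_y_7 = 7.5; pos_z_7 = 8.5; radius_7 = 2; pos_x_8 = 6; pos_y_8 = 2.5; pos_z_8 = 2; width_8 = 2.5; depth_8 = 3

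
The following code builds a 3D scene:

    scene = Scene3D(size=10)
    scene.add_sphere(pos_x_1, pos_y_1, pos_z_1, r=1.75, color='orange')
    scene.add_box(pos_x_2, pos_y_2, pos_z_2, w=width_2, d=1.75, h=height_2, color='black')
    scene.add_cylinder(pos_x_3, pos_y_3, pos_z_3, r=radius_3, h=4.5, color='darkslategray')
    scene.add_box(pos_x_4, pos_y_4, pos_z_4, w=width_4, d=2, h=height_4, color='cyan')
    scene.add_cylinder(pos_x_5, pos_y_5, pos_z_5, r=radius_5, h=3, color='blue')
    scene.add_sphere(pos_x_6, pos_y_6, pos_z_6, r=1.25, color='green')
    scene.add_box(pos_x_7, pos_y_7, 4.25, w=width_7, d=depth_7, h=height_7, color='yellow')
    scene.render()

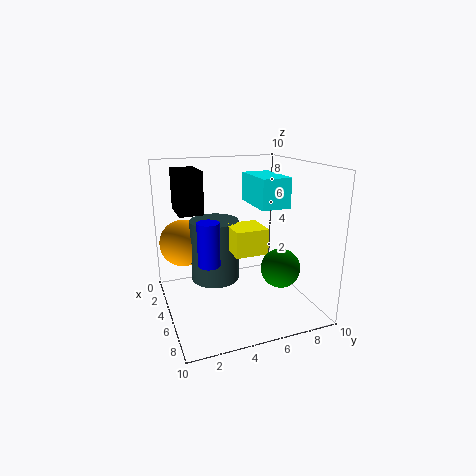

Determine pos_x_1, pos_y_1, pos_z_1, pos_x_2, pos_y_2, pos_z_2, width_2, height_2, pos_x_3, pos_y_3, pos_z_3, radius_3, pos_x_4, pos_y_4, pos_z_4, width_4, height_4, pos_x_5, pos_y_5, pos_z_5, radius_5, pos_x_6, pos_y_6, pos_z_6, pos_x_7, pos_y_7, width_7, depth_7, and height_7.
pos_x_1 = 2, pos_y_1 = 1.75, pos_z_1 = 4, pos_x_2 = 1, pos_y_2 = 1.25, pos_z_2 = 6.5, width_2 = 2.75, height_2 = 3, pos_x_3 = 3.5, pos_y_3 = 3.75, pos_z_3 = 1.5, radius_3 = 1.75, pos_x_4 = 3.25, pos_y_4 = 6, pos_z_4 = 7.25, width_4 = 3.5, height_4 = 2, pos_x_5 = 5.5, pos_y_5 = 2.75, pos_z_5 = 3.5, radius_5 = 0.75, pos_x_6 = 8, pos_y_6 = 6.75, pos_z_6 = 3.75, pos_x_7 = 4.5, pos_y_7 = 4.25, width_7 = 2.25, depth_7 = 2.25, height_7 = 1.75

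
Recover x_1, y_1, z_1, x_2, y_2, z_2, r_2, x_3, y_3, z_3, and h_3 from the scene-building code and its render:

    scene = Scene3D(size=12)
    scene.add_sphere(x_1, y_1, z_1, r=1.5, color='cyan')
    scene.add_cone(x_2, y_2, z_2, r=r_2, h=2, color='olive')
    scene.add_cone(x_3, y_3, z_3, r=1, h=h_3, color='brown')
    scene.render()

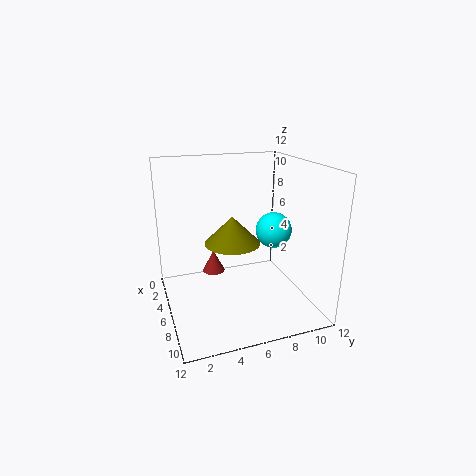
x_1 = 6.5
y_1 = 9
z_1 = 6.5
x_2 = 9
y_2 = 4.5
z_2 = 7
r_2 = 2
x_3 = 3.5
y_3 = 4.5
z_3 = 2
h_3 = 2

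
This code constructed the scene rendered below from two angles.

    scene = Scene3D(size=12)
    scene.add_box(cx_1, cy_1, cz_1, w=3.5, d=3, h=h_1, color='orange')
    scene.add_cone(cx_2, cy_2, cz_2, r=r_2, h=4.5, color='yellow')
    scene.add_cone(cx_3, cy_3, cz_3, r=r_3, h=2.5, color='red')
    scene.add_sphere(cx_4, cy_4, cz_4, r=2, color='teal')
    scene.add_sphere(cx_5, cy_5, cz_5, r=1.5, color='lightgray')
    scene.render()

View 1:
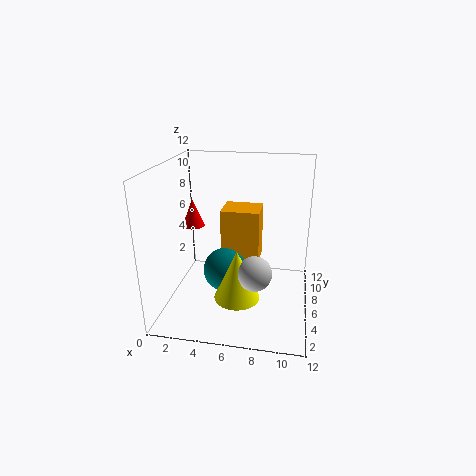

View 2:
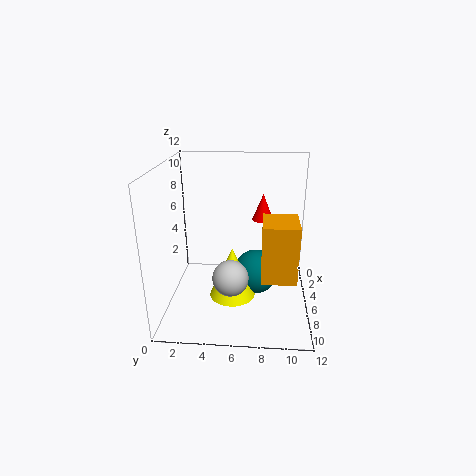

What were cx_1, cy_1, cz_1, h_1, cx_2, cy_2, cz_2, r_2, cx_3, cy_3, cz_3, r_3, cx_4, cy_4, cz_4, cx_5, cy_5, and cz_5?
cx_1 = 4; cy_1 = 8; cz_1 = 2.5; h_1 = 5; cx_2 = 6; cy_2 = 5.5; cz_2 = 0.5; r_2 = 2; cx_3 = 1.5; cy_3 = 8; cz_3 = 6; r_3 = 1; cx_4 = 4.5; cy_4 = 7.5; cz_4 = 2; cx_5 = 7.5; cy_5 = 5.5; cz_5 = 3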